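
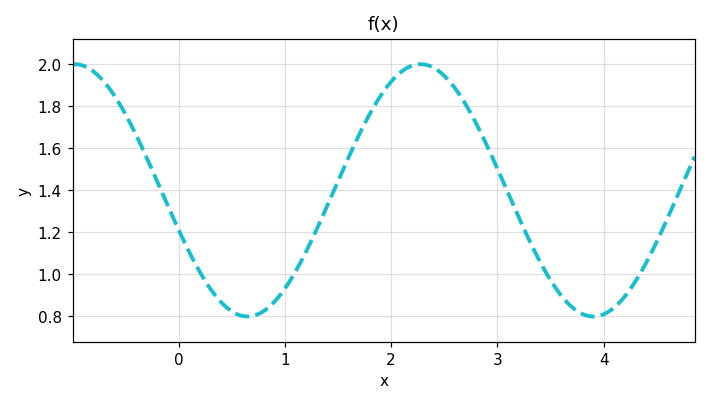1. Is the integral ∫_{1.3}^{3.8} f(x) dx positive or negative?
positive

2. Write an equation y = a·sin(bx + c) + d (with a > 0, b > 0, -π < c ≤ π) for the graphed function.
y = 0.6sin(1.93x - 2.82) + 1.4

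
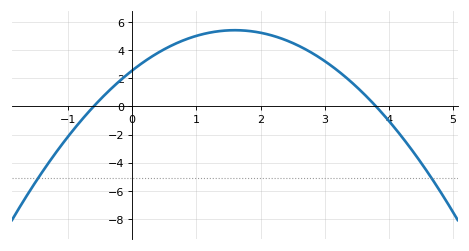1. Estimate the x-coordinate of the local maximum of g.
1.6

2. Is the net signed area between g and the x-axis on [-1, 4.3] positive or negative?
positive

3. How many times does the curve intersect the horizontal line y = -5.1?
2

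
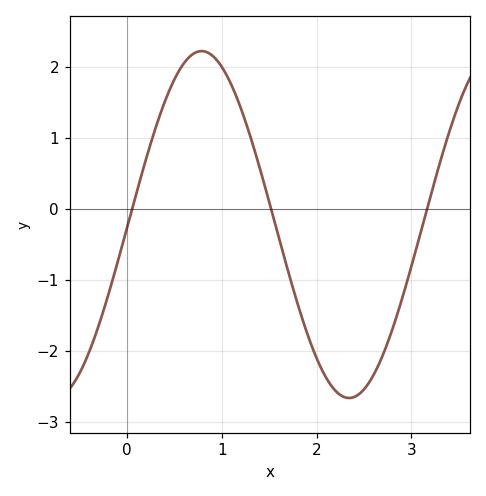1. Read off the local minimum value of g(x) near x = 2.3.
-2.66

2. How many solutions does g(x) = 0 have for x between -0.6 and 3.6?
3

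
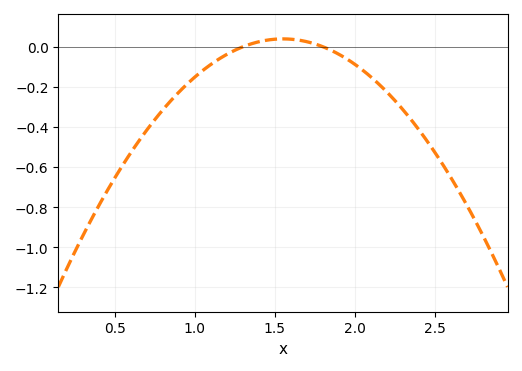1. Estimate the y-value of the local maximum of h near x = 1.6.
0.04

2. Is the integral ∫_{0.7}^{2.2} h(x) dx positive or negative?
negative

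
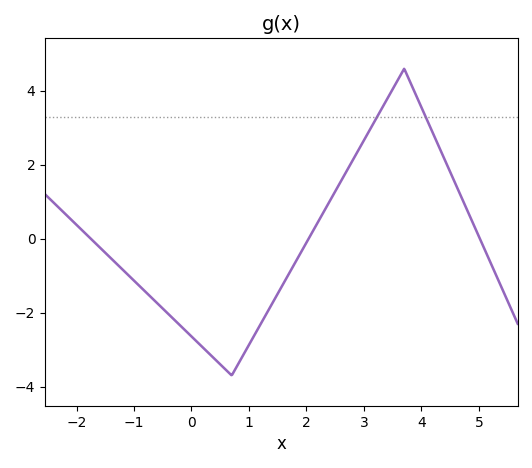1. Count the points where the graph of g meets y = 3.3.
2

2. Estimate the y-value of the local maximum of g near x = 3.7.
4.6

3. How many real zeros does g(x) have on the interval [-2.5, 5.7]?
3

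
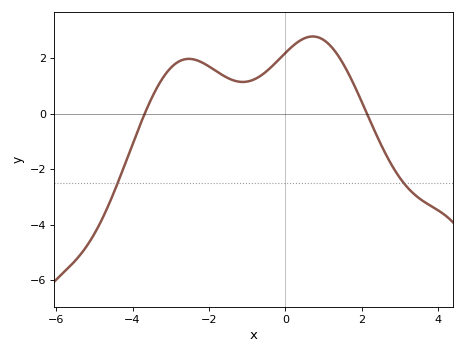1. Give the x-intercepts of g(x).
-3.6, 2.2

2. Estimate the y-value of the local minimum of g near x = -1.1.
1.2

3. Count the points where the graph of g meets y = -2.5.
2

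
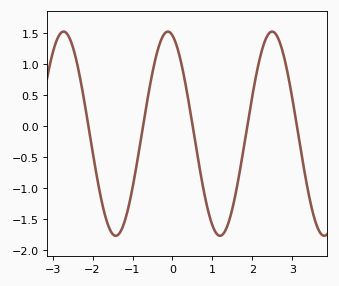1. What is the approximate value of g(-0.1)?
1.55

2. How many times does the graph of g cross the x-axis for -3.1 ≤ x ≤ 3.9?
5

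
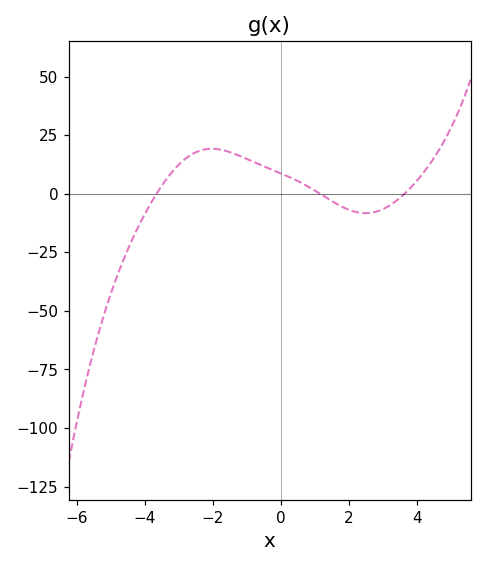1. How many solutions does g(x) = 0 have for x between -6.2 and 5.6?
3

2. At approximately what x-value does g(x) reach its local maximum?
-2.04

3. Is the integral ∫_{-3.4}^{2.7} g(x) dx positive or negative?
positive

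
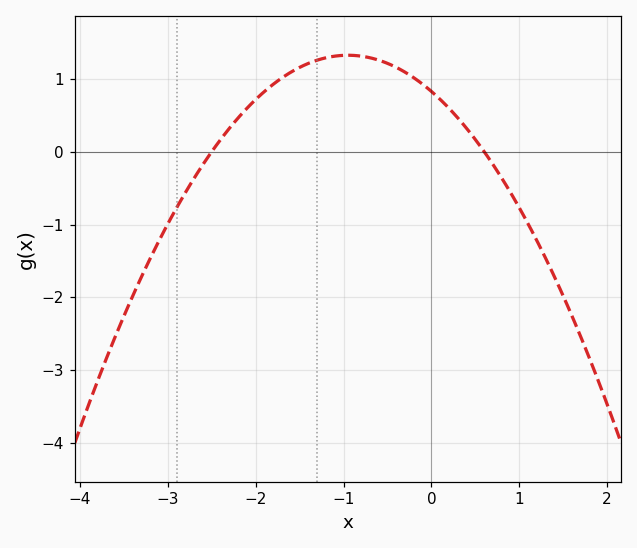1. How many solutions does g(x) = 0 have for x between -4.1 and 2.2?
2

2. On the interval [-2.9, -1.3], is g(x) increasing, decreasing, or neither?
increasing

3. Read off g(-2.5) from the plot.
0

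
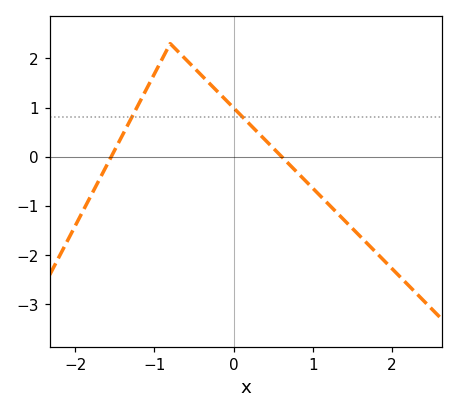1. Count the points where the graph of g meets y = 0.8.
2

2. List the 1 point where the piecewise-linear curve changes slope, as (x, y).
(-0.8, 2.3)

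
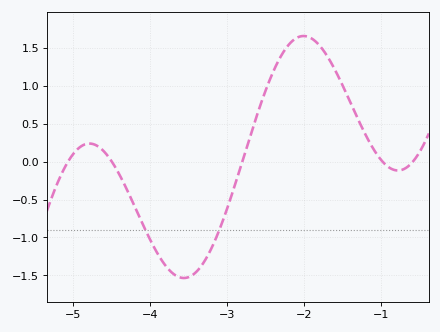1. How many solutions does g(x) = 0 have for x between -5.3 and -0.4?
5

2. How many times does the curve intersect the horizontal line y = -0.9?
2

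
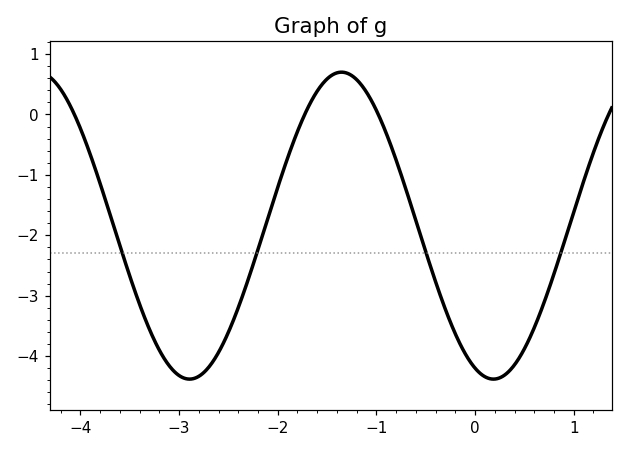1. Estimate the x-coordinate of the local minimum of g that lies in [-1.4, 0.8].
0.186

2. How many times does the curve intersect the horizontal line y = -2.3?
4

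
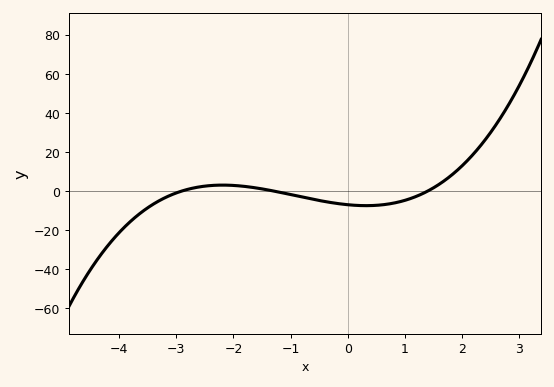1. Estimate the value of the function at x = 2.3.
22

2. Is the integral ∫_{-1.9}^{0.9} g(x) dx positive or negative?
negative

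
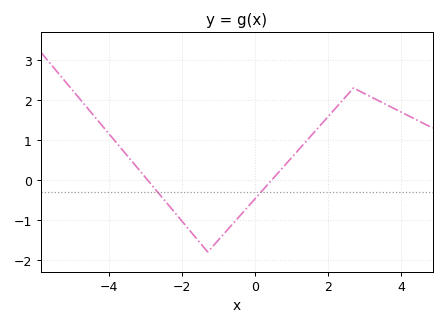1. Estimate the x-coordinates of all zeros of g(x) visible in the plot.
-2.95, 0.456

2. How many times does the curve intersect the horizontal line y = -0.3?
2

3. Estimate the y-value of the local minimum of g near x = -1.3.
-1.8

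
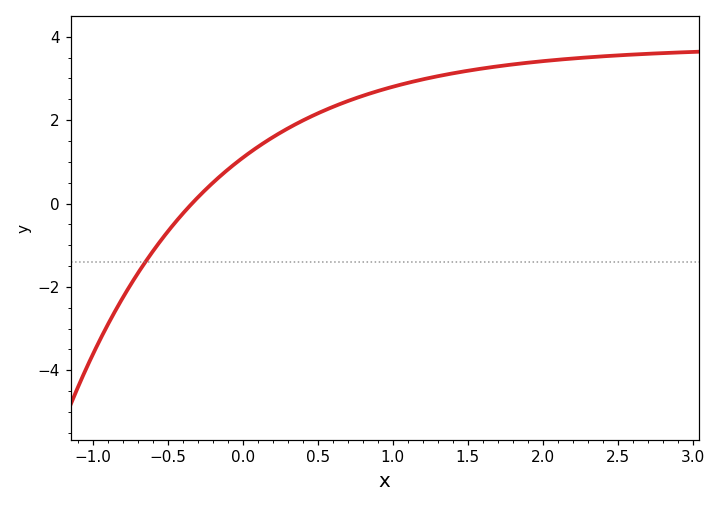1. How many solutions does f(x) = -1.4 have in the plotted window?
1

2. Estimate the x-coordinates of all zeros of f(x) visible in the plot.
-0.3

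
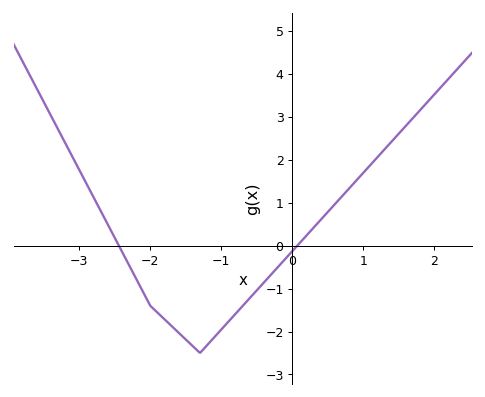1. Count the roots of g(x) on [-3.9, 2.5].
2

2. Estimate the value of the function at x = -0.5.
-1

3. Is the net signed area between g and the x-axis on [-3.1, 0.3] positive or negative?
negative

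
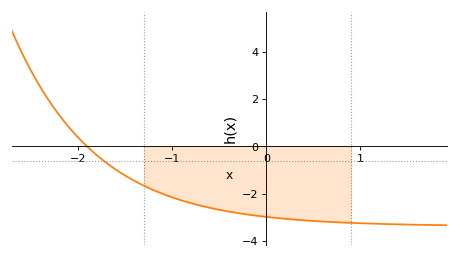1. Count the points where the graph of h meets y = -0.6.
1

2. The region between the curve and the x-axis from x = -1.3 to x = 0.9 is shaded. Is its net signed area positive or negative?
negative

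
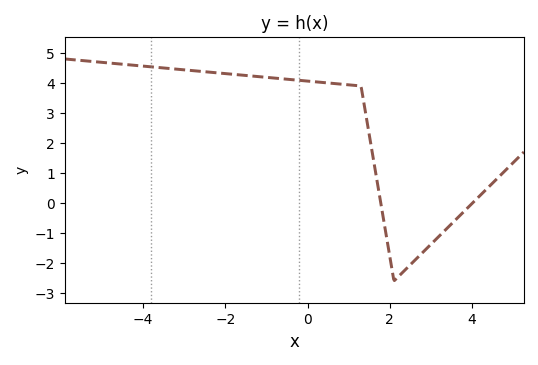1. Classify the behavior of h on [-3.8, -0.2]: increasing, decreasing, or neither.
decreasing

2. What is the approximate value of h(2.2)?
-2.5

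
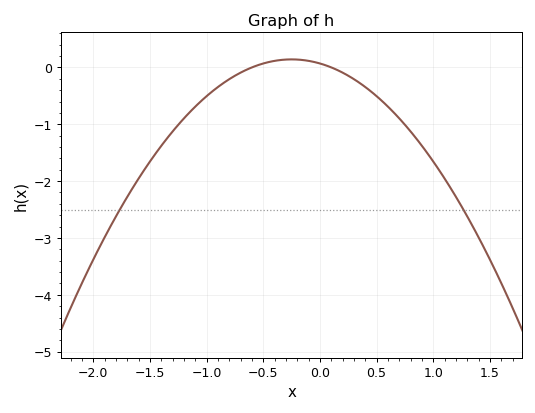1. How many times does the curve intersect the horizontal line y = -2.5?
2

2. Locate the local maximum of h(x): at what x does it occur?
-0.2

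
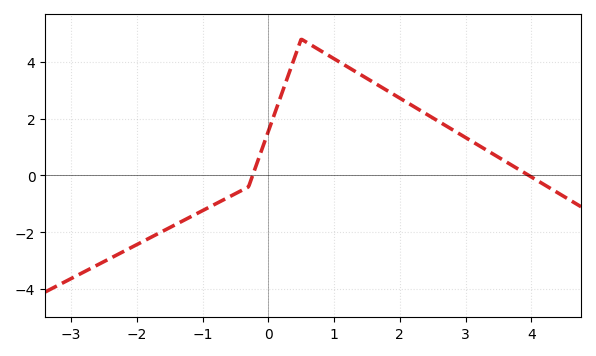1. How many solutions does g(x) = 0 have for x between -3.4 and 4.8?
2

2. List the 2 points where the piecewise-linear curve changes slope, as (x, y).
(-0.3, -0.4); (0.5, 4.8)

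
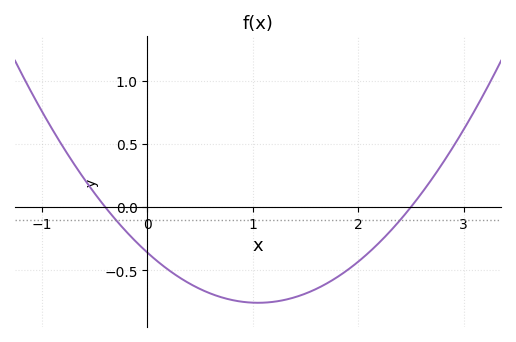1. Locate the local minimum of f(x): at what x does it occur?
1.05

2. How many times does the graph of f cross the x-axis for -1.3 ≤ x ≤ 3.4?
2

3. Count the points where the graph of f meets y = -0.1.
2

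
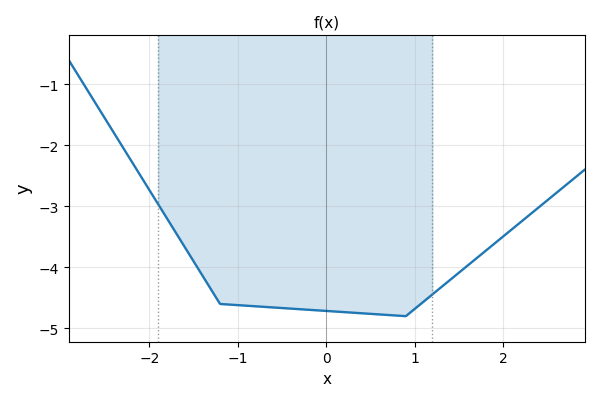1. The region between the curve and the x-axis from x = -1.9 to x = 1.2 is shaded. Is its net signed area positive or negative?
negative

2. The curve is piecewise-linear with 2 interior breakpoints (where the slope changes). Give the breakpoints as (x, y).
(-1.2, -4.6); (0.9, -4.8)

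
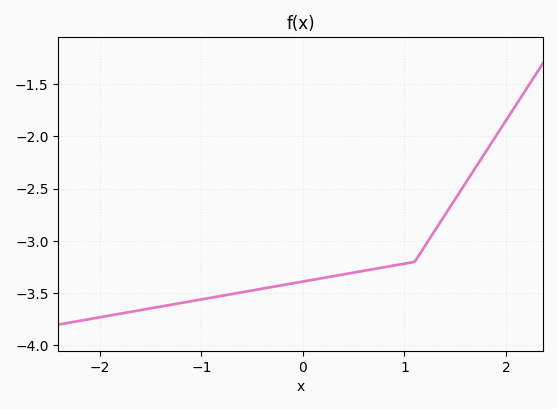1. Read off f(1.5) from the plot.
-2.6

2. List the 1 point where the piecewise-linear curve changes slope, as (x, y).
(1.1, -3.2)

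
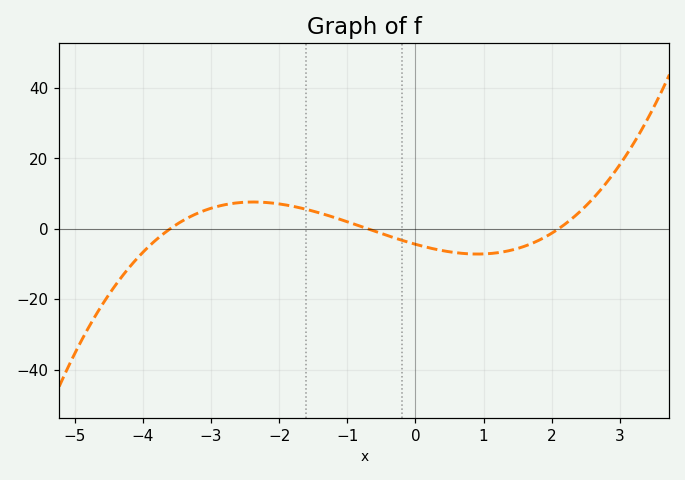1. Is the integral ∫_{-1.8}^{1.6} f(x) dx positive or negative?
negative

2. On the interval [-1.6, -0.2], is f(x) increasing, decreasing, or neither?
decreasing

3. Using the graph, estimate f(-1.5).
5.02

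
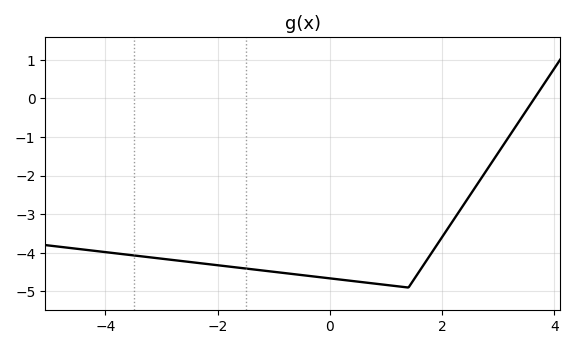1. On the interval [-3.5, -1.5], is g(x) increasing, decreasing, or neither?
decreasing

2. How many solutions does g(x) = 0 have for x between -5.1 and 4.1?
1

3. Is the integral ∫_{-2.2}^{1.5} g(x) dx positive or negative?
negative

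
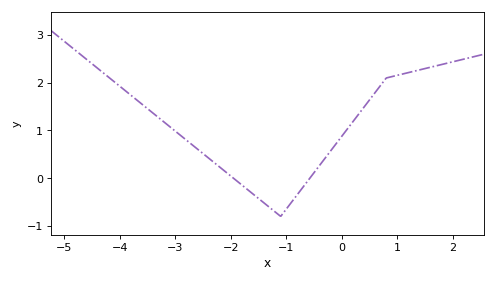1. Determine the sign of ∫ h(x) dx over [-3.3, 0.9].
positive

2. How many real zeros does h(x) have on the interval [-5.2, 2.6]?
2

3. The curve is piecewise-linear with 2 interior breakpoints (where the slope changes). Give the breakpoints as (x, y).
(-1.1, -0.8); (0.8, 2.1)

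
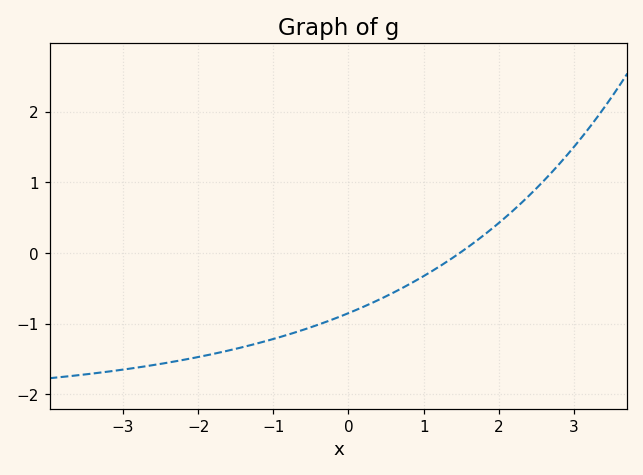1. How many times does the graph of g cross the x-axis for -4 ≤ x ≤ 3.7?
1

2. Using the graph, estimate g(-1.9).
-1.4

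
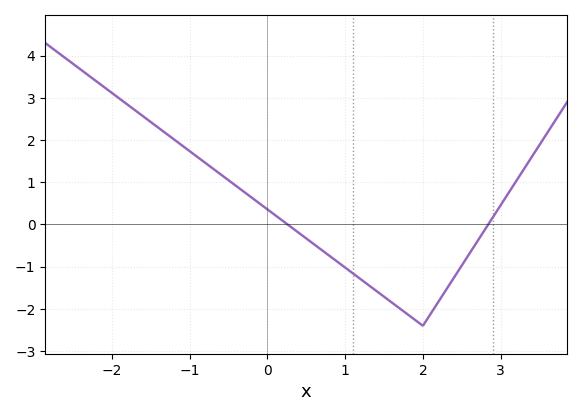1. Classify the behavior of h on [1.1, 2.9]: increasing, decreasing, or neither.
neither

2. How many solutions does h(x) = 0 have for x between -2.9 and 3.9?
2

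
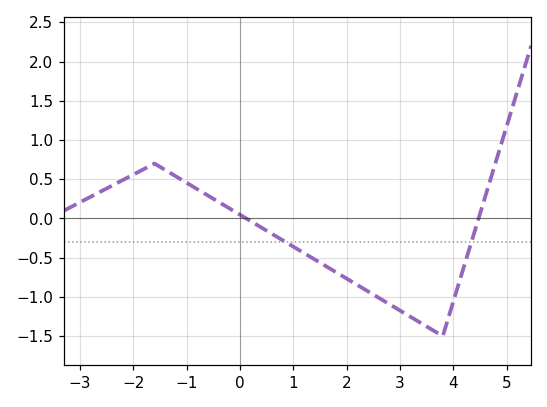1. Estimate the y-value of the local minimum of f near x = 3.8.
-1.5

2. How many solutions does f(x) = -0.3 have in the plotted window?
2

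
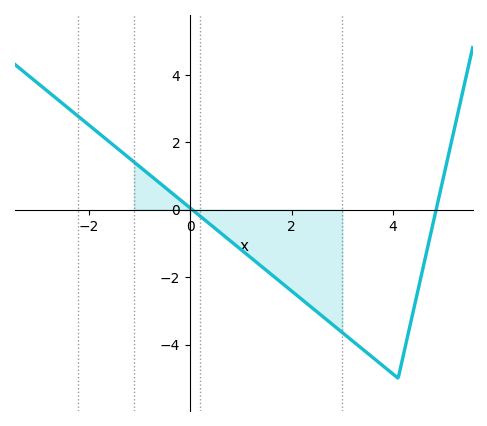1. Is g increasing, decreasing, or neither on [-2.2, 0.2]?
decreasing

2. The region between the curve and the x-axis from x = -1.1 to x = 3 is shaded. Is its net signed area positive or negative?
negative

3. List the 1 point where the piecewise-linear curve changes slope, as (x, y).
(4.1, -5)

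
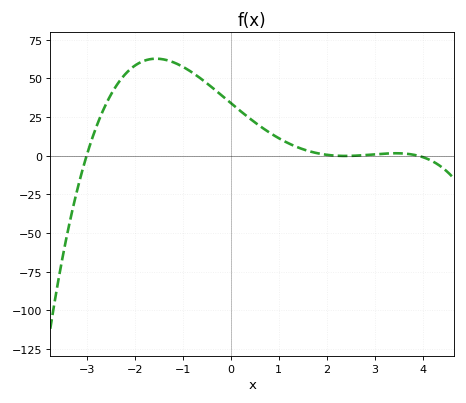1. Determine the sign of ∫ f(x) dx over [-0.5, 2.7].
positive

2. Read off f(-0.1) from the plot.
36.7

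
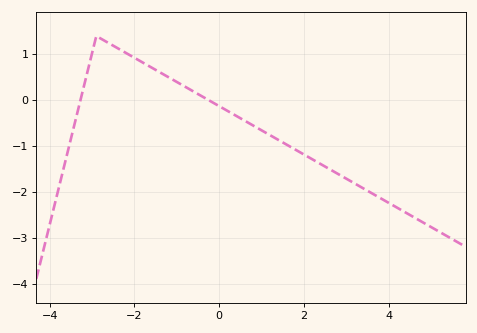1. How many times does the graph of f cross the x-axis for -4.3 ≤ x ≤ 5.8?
2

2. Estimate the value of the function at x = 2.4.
-1.4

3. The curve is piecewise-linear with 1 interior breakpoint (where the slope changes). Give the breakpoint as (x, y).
(-2.9, 1.4)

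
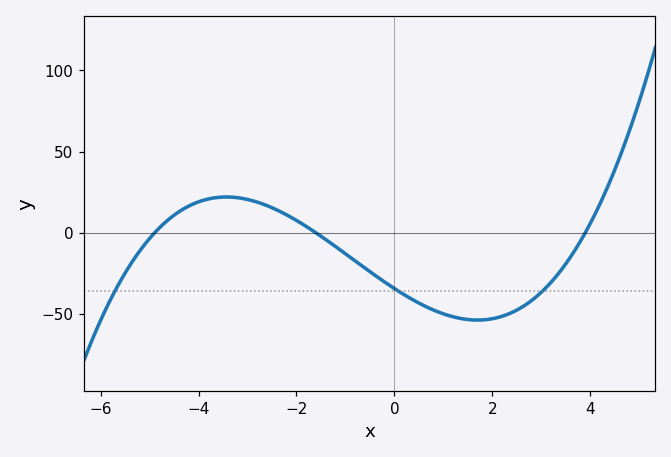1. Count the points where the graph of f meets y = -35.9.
3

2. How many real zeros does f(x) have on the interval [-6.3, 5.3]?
3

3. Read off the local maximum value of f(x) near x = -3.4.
22.1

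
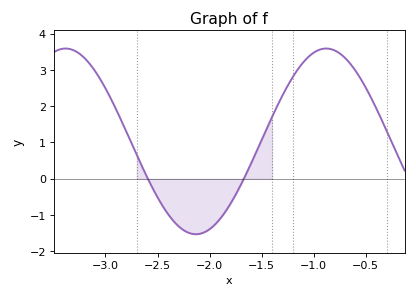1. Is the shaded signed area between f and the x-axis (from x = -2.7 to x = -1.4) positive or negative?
negative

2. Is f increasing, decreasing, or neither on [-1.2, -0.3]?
neither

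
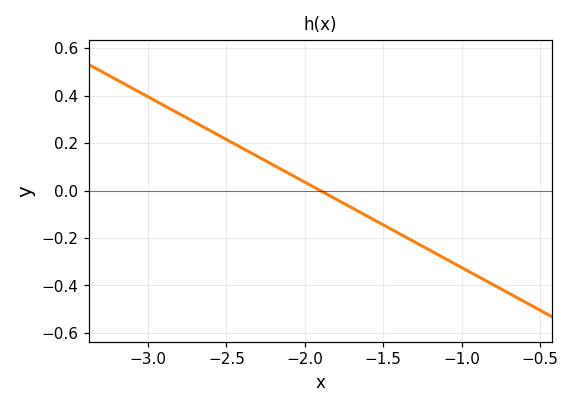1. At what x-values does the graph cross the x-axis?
-1.9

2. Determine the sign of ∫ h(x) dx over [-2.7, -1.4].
positive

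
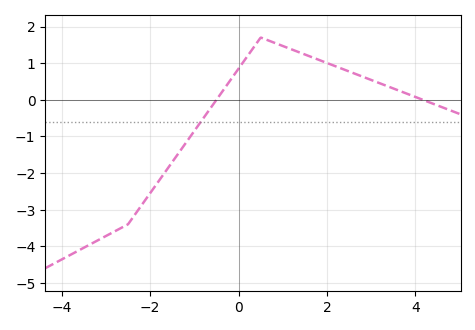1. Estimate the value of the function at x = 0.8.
1.56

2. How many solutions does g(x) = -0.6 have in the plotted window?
1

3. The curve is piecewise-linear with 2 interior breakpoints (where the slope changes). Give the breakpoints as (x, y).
(-2.5, -3.4); (0.5, 1.7)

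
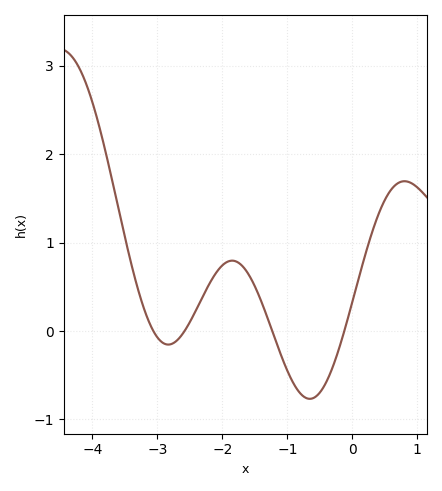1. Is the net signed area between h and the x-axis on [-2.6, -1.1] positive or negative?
positive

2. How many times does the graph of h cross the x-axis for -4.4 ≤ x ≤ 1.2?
4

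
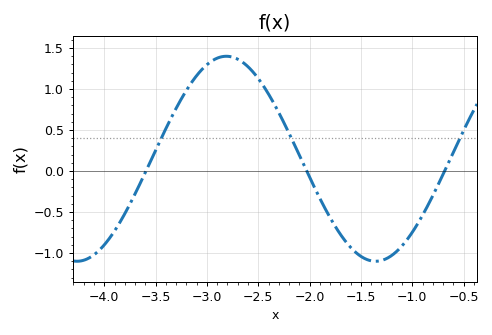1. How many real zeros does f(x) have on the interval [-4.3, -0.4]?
3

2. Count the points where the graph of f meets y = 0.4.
3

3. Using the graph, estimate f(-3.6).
0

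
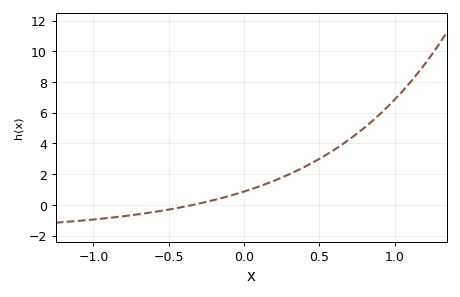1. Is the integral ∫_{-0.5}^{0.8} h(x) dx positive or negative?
positive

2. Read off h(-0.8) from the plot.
-0.739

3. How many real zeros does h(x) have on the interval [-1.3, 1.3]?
1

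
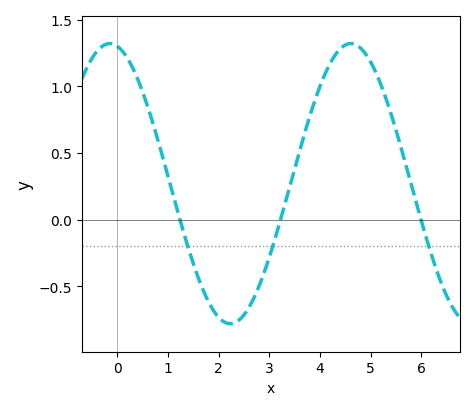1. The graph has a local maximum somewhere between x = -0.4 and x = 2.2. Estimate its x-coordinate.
-0.151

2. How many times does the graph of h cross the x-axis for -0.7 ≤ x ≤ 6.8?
3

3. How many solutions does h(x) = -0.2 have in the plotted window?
3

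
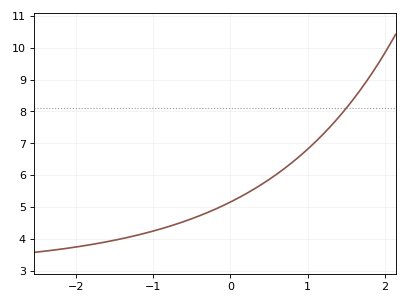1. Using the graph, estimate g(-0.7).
4.5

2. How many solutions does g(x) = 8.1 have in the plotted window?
1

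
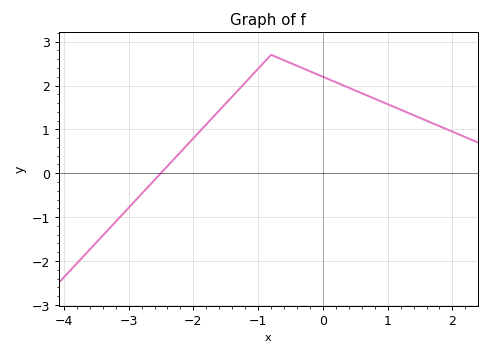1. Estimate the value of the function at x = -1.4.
1.7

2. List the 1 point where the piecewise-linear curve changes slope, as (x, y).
(-0.8, 2.7)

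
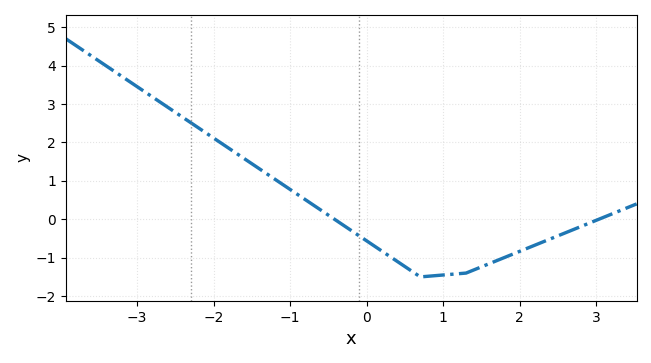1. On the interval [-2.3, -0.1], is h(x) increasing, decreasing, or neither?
decreasing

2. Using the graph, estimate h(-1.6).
1.6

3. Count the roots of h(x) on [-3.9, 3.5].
2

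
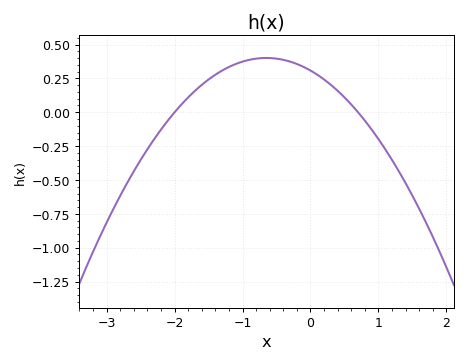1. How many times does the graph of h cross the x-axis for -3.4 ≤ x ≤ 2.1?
2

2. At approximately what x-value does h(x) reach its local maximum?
-0.65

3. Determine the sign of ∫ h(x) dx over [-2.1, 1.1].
positive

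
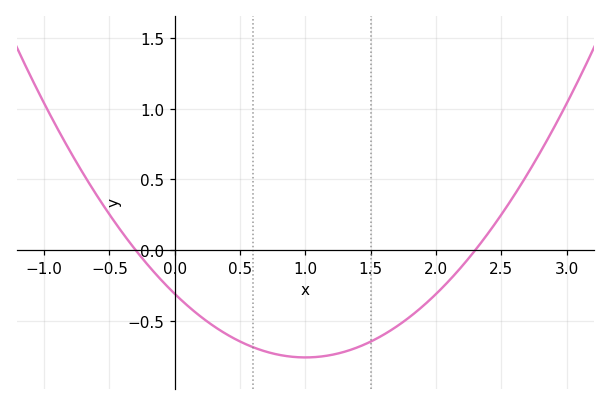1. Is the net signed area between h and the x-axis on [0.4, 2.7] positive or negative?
negative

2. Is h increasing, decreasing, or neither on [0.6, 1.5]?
neither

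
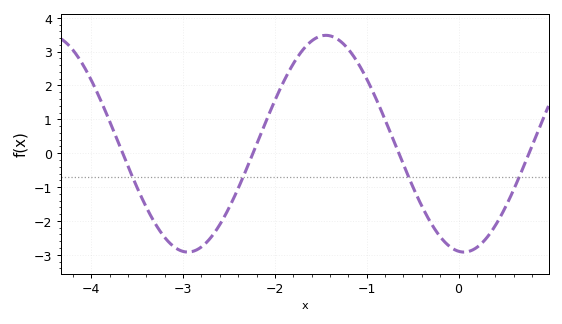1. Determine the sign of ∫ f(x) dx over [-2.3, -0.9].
positive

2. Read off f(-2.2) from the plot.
0.3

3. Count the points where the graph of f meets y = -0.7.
4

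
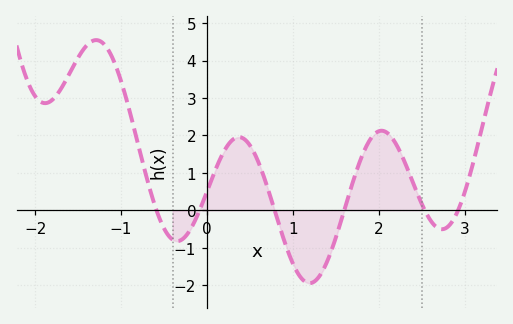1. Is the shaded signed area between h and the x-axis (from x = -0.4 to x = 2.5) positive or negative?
positive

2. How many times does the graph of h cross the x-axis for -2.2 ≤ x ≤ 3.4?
6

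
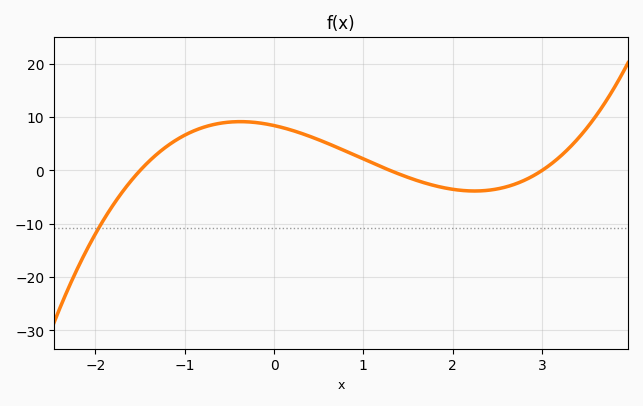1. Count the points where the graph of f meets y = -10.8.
1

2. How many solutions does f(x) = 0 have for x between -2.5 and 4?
3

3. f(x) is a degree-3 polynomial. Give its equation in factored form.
y = 1.44(x + 1.5)(x - 1.3)(x - 3)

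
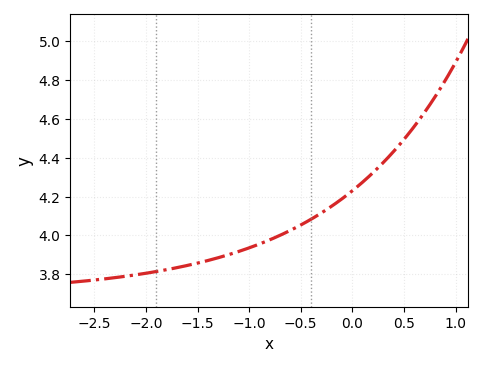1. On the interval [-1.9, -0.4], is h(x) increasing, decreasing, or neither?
increasing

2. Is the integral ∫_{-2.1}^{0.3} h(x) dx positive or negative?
positive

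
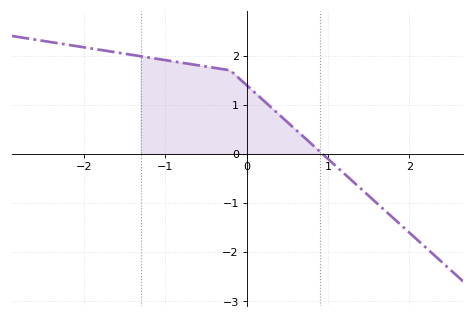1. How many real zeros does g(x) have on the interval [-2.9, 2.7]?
1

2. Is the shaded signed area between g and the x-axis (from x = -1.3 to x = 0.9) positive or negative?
positive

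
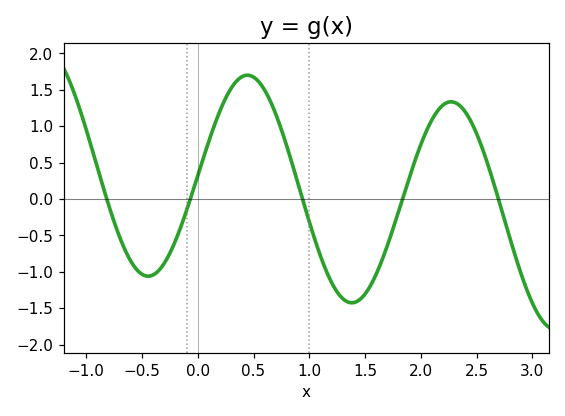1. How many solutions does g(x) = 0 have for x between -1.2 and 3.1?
5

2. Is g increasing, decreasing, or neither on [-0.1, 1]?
neither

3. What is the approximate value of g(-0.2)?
-0.573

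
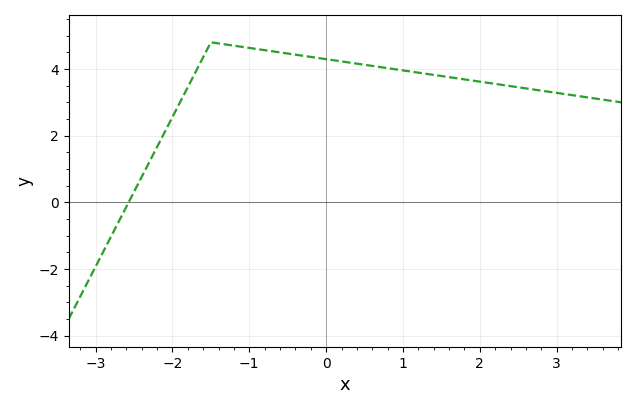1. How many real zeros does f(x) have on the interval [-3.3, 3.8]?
1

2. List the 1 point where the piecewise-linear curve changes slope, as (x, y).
(-1.5, 4.8)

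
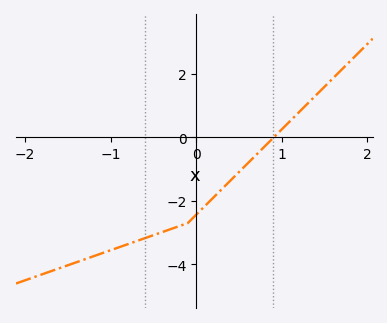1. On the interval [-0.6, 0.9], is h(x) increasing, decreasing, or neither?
increasing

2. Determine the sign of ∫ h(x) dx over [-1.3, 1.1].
negative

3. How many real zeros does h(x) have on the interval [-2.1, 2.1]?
1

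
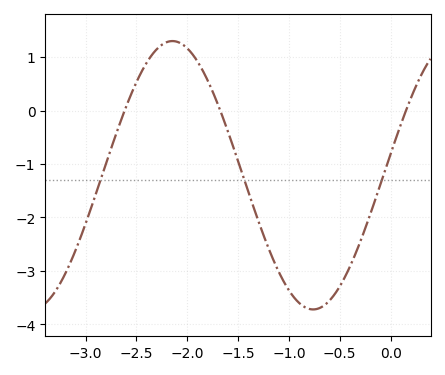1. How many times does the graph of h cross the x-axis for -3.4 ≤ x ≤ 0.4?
3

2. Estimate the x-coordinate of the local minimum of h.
-0.8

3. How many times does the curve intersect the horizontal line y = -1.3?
3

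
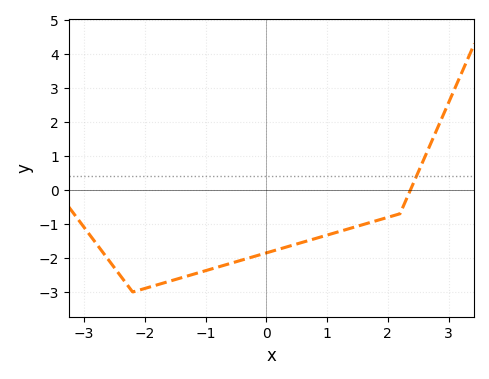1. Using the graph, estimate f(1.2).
-1.2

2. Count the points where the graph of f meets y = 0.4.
1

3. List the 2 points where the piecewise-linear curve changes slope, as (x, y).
(-2.2, -3); (2.2, -0.7)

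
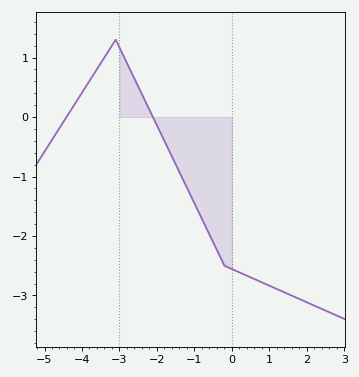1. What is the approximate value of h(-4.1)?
0.309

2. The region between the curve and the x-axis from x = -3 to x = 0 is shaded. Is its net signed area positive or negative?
negative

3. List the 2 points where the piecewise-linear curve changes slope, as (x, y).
(-3.1, 1.3); (-0.2, -2.5)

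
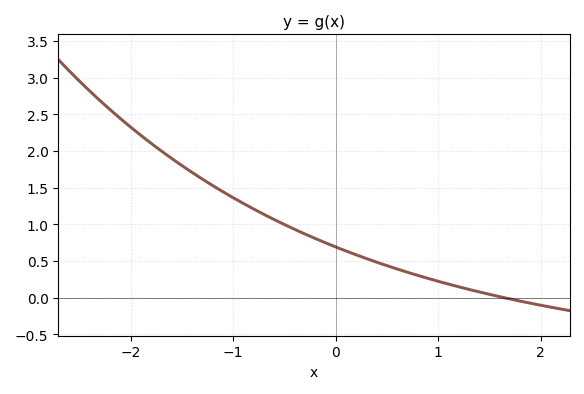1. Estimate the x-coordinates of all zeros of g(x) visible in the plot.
1.64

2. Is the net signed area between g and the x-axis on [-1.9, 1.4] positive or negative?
positive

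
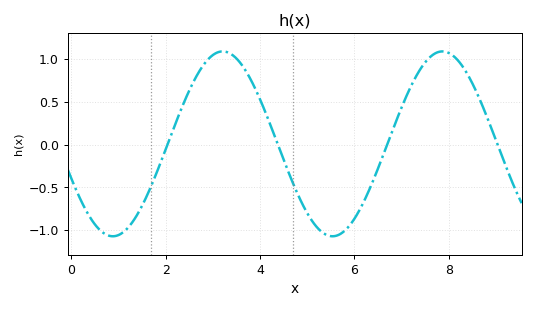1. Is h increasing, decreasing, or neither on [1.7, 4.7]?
neither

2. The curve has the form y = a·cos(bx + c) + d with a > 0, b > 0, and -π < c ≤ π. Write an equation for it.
y = 1.08cos(1.35x + 1.95) + 0.01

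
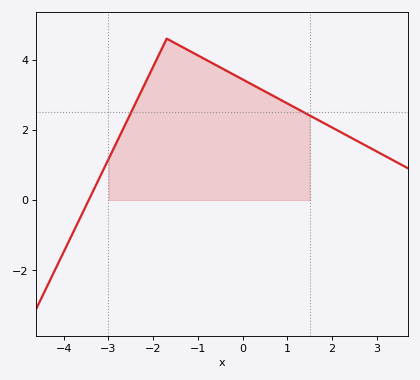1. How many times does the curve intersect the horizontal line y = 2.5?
2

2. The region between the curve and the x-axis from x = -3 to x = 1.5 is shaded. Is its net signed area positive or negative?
positive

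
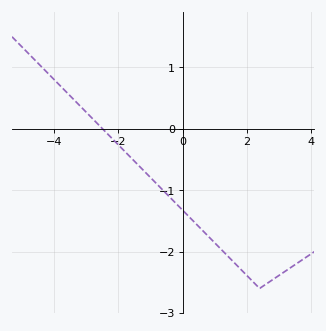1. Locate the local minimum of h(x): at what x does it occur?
2.4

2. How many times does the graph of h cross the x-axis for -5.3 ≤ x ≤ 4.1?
1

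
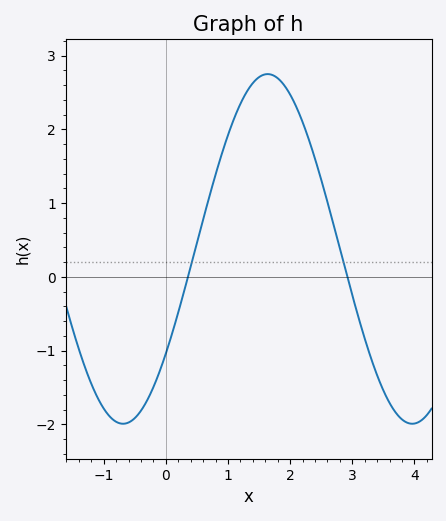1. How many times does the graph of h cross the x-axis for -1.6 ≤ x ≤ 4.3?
2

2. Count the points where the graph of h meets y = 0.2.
2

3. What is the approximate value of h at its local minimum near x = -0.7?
-2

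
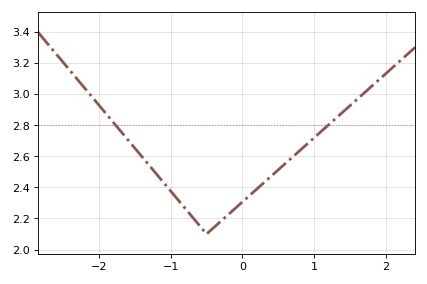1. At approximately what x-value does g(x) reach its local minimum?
-0.5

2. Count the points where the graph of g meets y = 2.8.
2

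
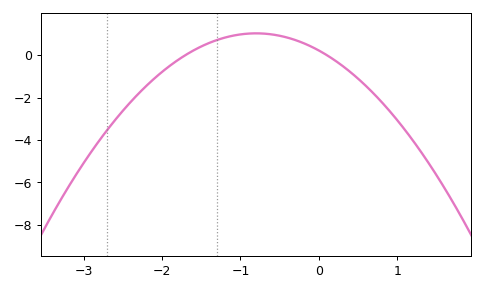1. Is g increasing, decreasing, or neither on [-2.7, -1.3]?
increasing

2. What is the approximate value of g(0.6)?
-1.45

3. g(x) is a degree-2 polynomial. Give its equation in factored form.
y = -1.26(x + 1.7)(x - 0.1)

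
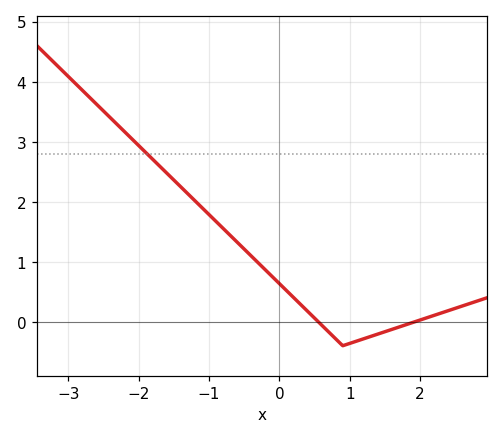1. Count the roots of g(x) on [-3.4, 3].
2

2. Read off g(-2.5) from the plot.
3.5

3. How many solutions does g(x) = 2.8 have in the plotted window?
1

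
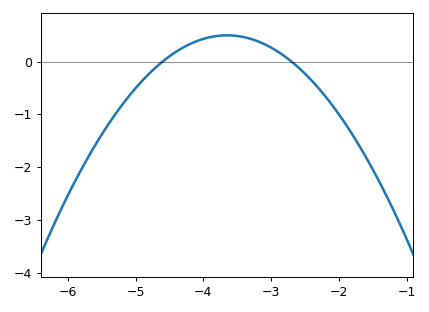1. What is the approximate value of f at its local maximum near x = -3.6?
0.5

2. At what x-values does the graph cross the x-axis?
-4.6, -2.7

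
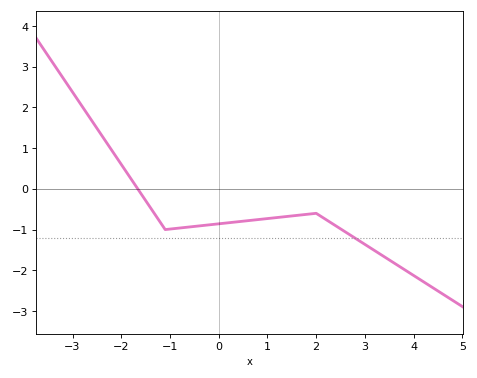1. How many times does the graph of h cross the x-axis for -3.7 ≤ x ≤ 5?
1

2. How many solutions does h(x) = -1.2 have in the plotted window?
1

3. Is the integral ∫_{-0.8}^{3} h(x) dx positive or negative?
negative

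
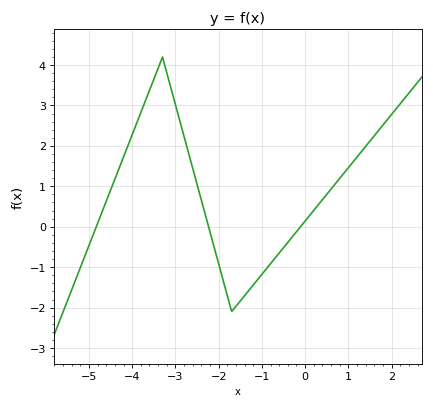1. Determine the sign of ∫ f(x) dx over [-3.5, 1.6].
positive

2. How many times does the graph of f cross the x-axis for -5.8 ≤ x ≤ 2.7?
3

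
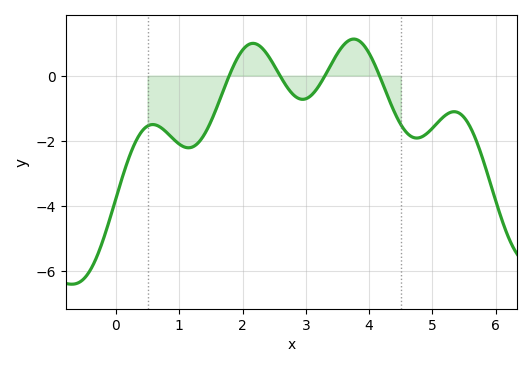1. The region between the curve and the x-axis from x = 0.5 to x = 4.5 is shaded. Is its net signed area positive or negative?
negative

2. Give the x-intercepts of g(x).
1.8, 2.6, 3.3, 4.2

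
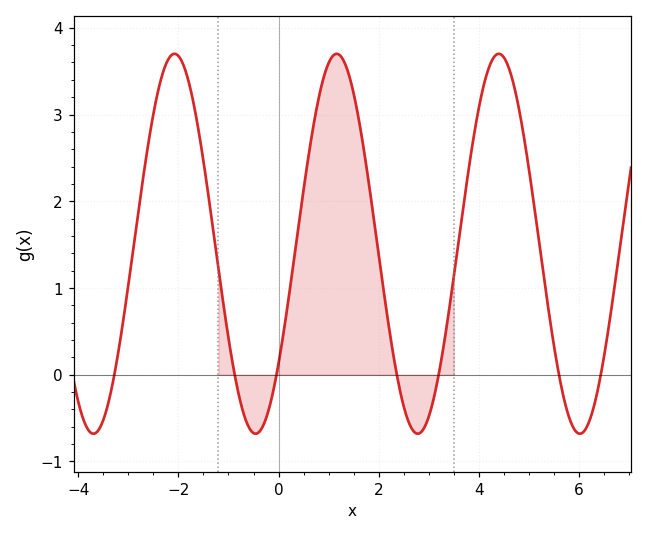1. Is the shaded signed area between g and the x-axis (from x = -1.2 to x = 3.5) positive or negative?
positive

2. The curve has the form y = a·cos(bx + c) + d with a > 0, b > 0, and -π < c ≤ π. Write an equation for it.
y = 2.19cos(1.94x - 2.25) + 1.51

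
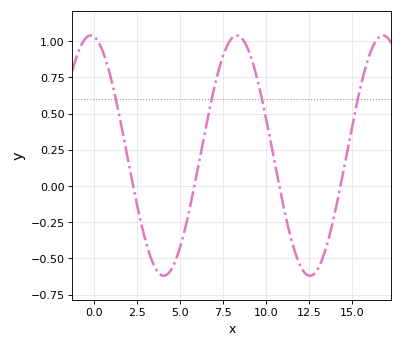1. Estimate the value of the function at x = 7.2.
0.779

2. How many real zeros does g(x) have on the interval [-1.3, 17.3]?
4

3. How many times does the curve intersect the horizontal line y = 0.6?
4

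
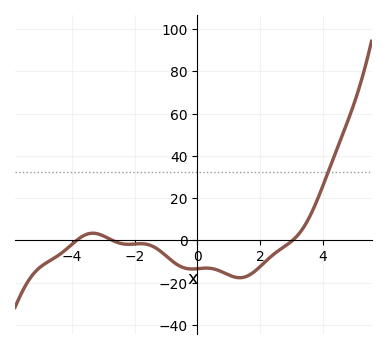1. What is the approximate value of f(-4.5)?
-7.72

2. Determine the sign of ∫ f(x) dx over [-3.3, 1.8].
negative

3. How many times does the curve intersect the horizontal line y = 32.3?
1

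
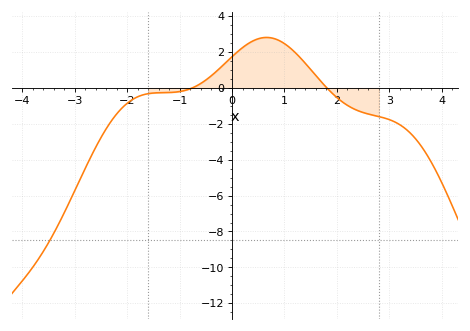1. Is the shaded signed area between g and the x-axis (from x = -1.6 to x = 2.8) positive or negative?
positive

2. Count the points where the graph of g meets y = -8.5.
1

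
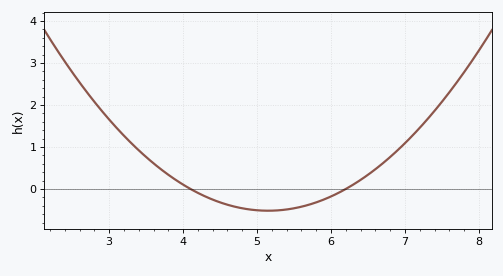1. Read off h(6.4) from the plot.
0.2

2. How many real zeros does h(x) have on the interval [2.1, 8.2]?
2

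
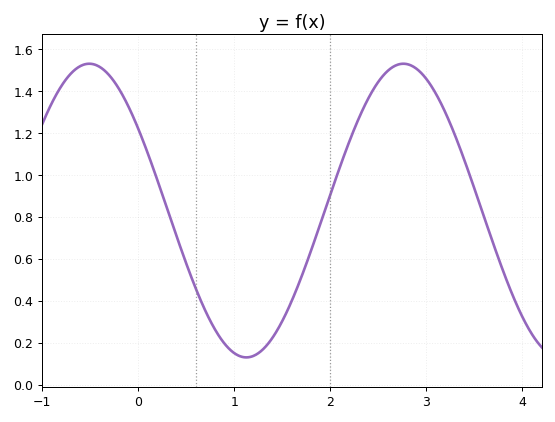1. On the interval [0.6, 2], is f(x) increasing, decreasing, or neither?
neither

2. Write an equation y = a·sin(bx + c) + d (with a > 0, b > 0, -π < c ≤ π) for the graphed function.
y = 0.7sin(1.9x + 2.6) + 0.83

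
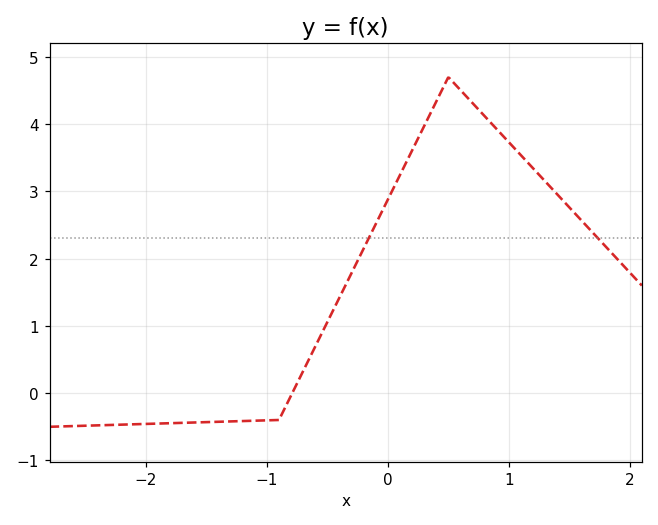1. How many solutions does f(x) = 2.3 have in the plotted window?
2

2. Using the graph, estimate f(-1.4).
-0.426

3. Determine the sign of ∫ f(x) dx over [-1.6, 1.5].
positive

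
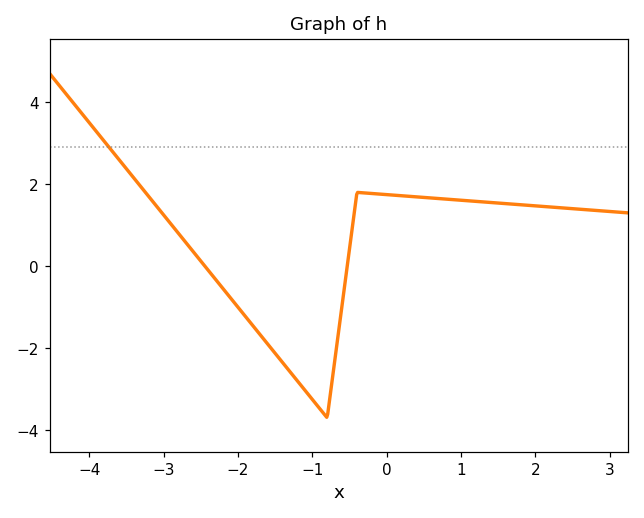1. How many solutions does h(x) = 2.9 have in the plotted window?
1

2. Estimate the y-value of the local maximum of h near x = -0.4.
1.8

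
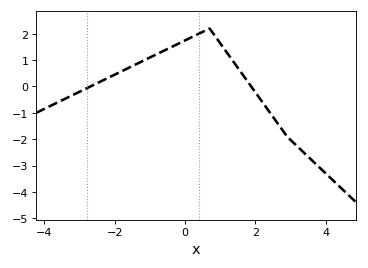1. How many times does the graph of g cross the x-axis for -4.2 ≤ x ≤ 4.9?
2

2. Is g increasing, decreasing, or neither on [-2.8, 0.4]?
increasing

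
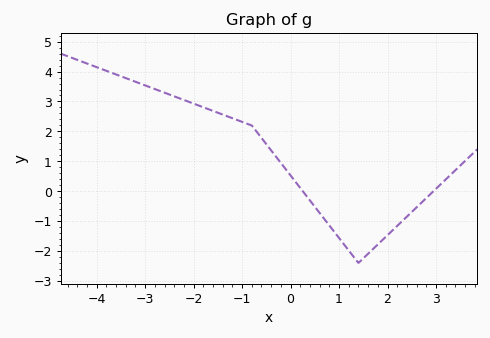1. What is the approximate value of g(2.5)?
-0.694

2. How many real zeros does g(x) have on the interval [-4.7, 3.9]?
2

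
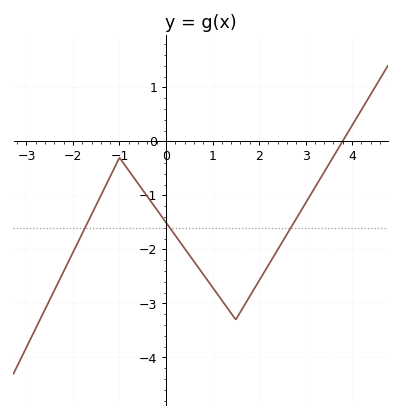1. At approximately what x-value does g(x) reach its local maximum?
-1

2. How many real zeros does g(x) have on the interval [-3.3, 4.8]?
1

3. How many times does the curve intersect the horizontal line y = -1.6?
3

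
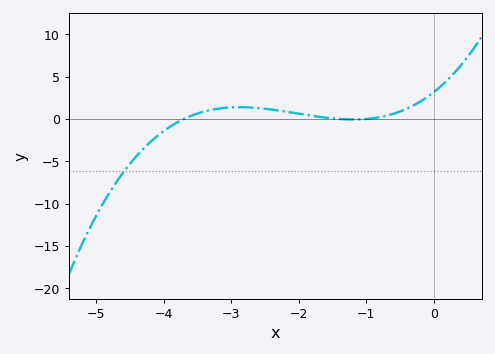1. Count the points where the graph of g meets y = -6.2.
1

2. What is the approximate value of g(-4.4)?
-4.5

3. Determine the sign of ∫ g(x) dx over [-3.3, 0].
positive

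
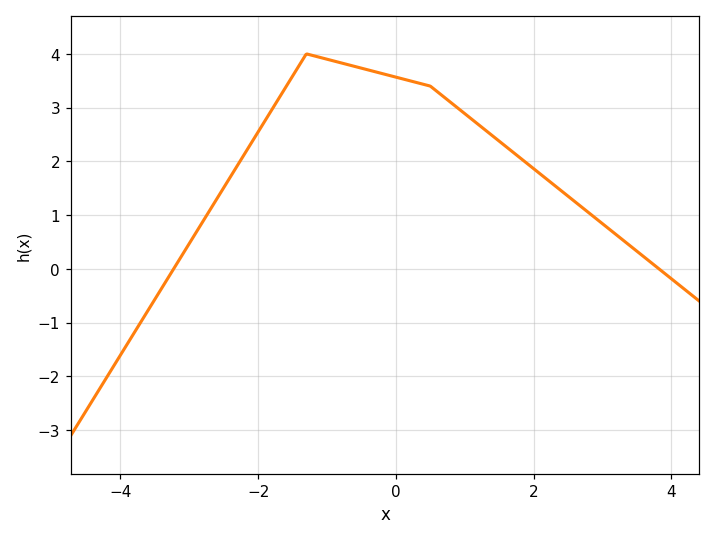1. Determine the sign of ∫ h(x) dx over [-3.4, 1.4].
positive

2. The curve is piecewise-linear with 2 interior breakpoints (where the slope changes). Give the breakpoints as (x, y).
(-1.3, 4); (0.5, 3.4)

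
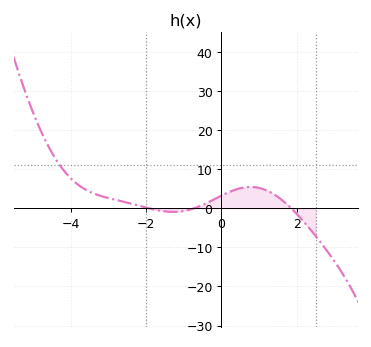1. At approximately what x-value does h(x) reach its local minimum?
-1.28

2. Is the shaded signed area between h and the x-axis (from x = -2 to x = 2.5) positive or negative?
positive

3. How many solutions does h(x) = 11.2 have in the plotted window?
1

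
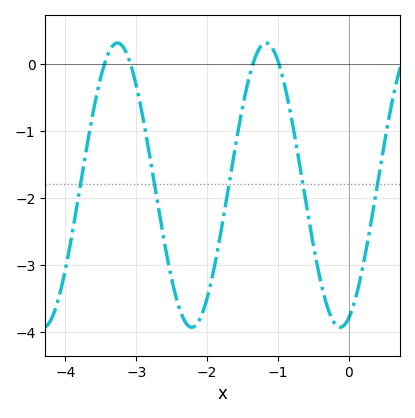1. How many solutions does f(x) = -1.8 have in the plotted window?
5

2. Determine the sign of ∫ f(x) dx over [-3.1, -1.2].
negative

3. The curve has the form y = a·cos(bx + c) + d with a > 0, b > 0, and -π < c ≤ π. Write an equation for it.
y = 2.12cos(3x - 2.8) - 1.81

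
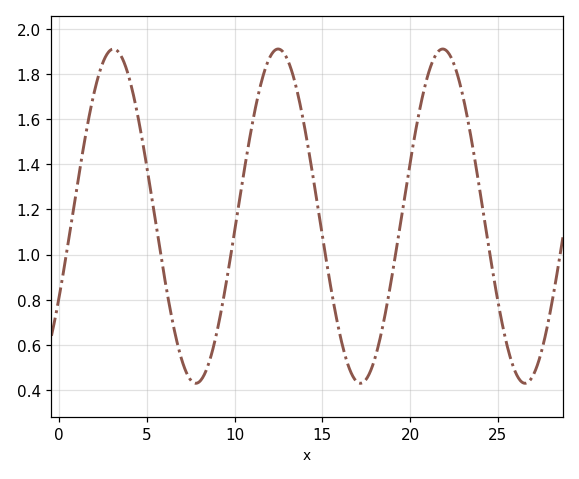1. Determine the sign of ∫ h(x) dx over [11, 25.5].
positive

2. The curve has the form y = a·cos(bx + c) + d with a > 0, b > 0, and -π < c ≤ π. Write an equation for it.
y = 0.74cos(0.67x - 2.1) + 1.17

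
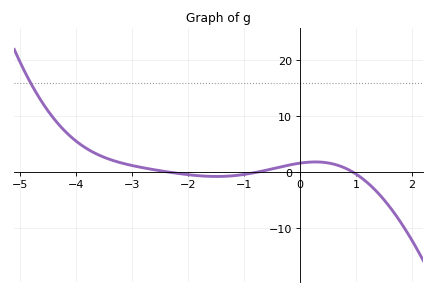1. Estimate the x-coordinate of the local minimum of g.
-1.5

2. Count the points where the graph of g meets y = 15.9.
1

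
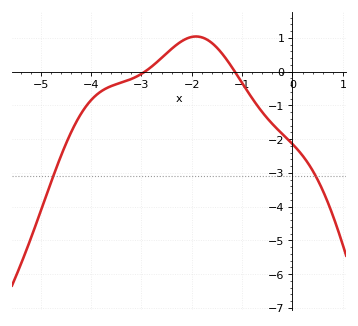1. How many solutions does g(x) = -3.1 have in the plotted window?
2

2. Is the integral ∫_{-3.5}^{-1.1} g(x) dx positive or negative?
positive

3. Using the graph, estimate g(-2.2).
0.9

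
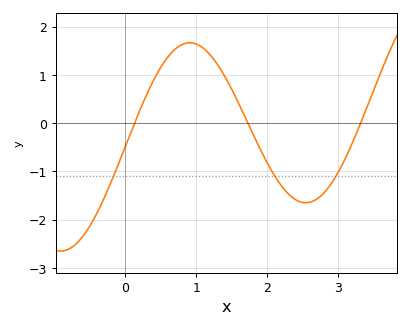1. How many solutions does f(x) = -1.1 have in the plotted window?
3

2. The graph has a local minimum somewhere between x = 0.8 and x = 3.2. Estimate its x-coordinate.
2.54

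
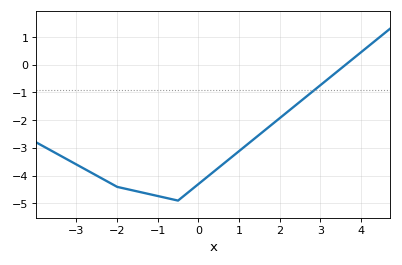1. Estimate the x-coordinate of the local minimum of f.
-0.503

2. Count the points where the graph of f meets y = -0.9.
1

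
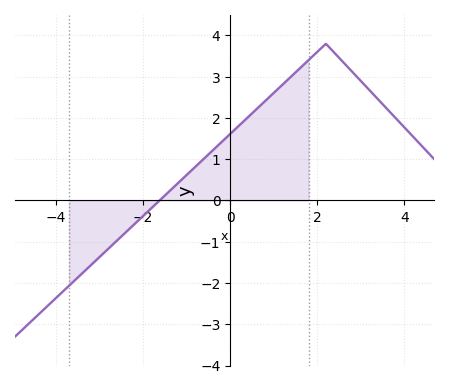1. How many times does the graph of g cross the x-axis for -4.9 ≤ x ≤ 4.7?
1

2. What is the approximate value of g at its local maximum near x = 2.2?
3.8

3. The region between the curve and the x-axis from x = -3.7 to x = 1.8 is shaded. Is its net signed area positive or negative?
positive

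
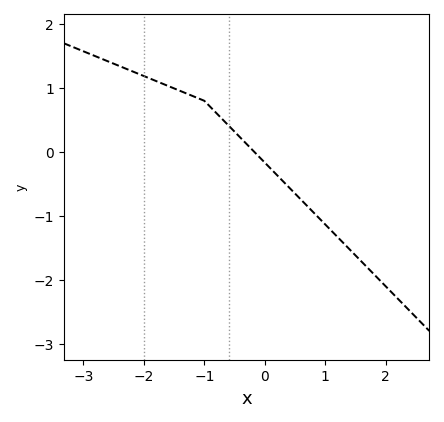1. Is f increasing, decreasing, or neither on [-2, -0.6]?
decreasing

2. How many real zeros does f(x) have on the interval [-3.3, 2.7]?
1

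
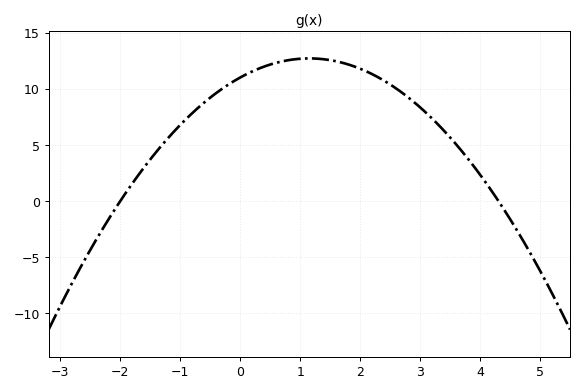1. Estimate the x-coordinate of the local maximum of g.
1.15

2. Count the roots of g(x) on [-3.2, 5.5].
2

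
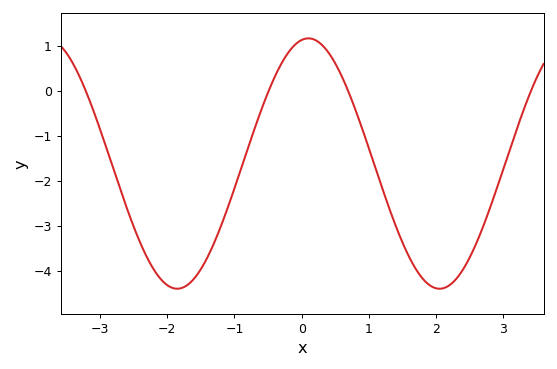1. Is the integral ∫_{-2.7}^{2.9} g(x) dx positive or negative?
negative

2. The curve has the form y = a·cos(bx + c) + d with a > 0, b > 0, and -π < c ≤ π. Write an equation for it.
y = 2.78cos(1.61x - 0.162) - 1.61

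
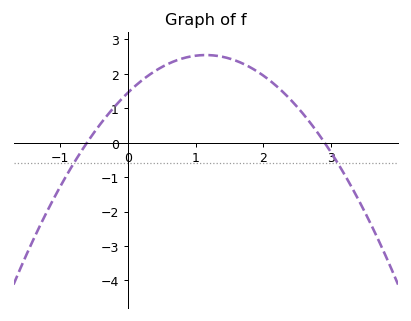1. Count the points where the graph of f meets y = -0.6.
2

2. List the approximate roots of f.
-0.6, 2.9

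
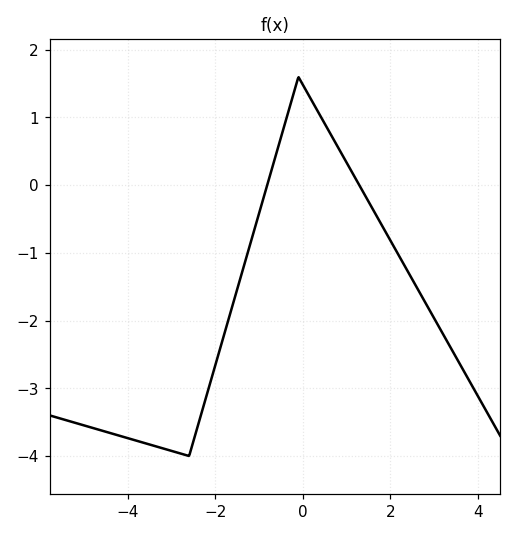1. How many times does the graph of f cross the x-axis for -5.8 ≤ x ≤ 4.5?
2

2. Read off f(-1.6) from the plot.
-1.8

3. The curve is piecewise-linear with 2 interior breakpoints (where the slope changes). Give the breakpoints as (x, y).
(-2.6, -4); (-0.1, 1.6)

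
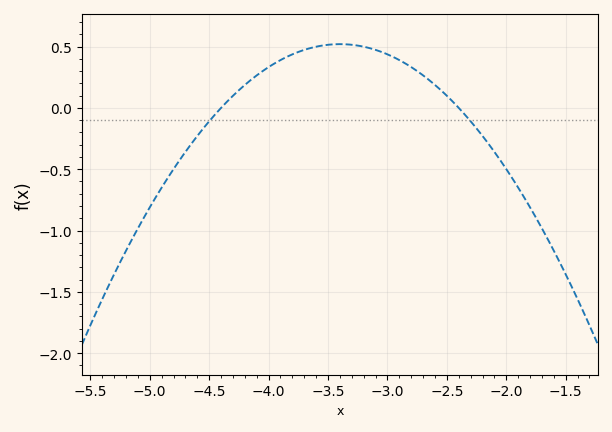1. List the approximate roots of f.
-4.4, -2.4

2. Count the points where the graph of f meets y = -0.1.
2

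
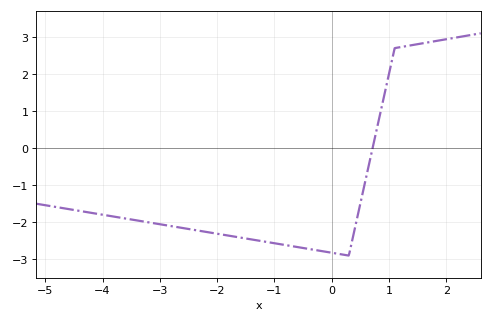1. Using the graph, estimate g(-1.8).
-2.4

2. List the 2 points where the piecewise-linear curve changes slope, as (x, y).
(0.3, -2.9); (1.1, 2.7)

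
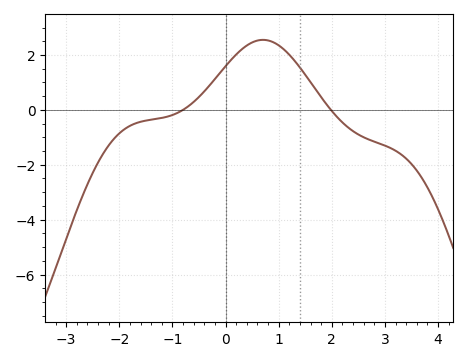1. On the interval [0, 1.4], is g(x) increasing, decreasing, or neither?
neither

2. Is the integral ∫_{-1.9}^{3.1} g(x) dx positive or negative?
positive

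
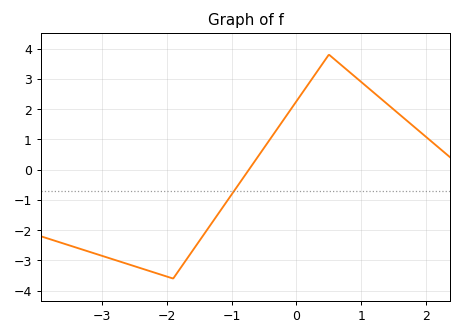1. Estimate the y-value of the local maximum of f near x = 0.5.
3.8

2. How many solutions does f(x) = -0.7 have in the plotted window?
1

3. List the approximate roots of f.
-0.732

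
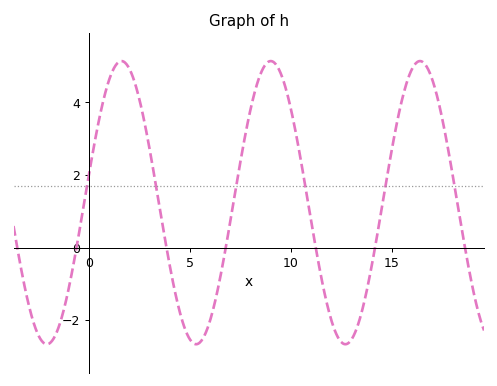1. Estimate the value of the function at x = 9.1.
5.12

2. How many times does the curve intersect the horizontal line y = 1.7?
6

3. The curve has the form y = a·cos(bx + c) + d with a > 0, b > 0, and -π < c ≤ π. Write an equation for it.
y = 3.9cos(0.85x - 1.36) + 1.24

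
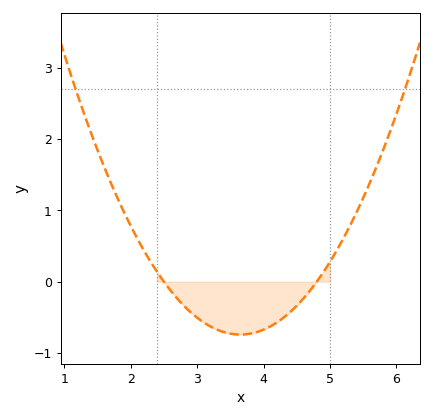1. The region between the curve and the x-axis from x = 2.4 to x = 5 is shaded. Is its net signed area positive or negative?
negative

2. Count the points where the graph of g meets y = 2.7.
2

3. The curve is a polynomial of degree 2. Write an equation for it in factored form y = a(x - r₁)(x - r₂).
y = 0.56(x - 2.5)(x - 4.8)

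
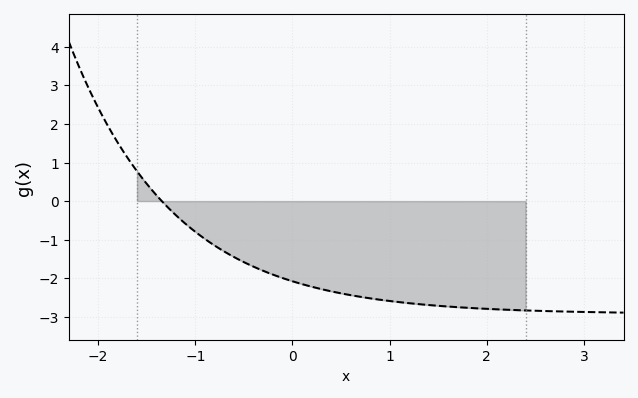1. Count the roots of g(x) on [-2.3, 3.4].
1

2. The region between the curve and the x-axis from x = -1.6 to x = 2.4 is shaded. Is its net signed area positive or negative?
negative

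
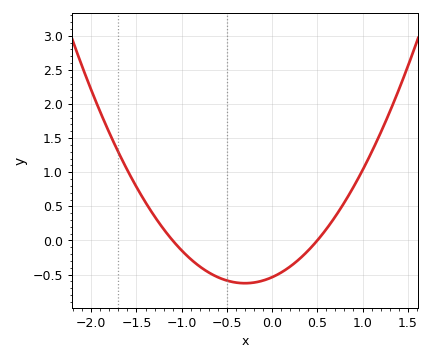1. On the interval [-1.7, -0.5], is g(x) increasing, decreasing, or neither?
decreasing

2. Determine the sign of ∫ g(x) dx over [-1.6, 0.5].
negative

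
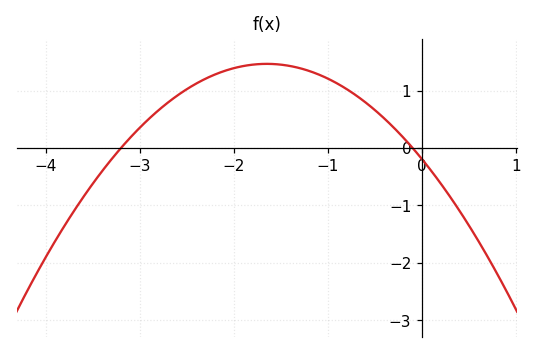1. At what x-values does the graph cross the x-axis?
-3.2, -0.1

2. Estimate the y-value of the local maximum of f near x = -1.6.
1.47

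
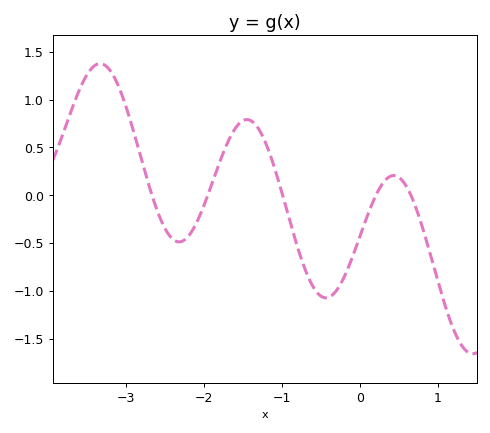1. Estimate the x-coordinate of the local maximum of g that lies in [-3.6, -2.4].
-3.3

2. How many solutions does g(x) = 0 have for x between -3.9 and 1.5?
5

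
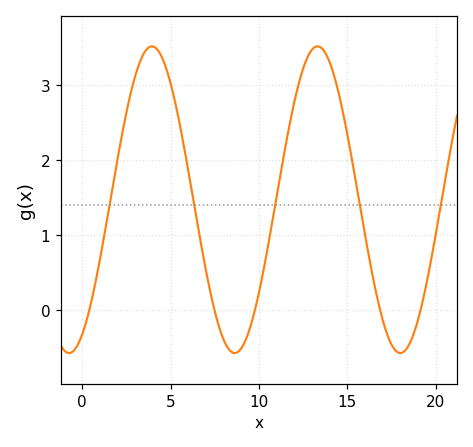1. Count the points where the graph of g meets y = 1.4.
5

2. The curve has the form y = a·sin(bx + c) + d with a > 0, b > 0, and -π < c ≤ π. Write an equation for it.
y = 2.04sin(0.67x - 1.1) + 1.47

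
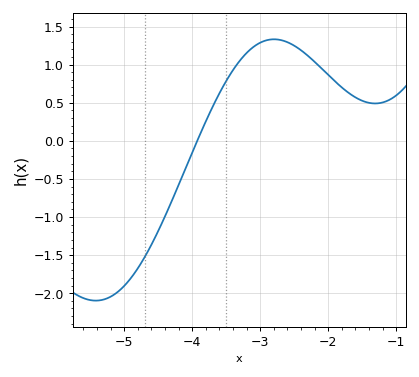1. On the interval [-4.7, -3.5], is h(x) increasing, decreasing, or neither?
increasing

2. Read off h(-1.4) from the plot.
0.5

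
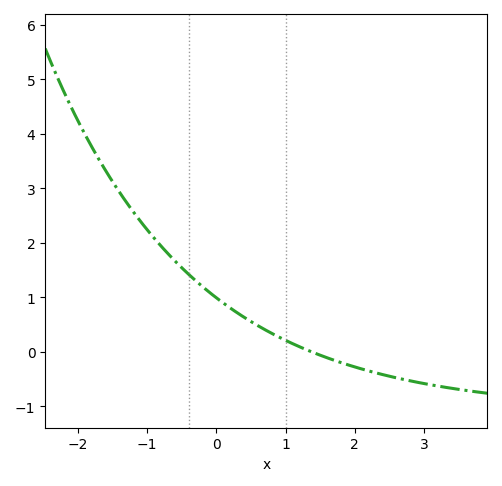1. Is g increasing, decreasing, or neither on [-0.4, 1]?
decreasing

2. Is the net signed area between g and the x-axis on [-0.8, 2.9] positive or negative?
positive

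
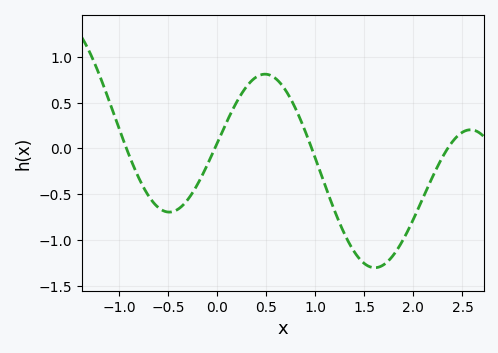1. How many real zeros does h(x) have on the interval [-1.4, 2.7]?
4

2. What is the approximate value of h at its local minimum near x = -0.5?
-0.695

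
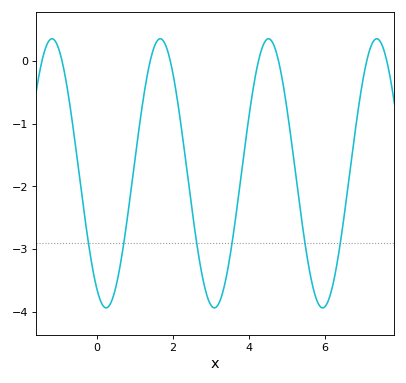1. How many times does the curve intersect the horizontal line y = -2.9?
6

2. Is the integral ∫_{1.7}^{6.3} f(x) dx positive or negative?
negative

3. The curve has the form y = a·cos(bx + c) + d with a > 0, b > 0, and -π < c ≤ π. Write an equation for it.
y = 2.15cos(2.2x + 2.6) - 1.79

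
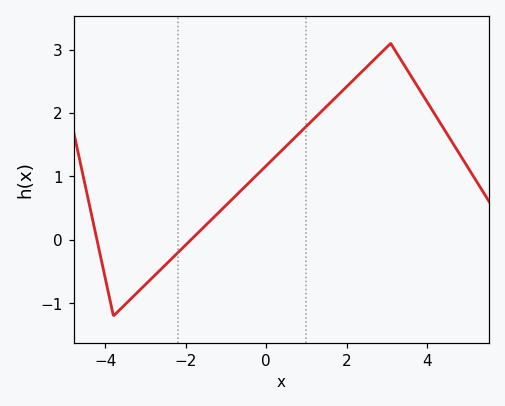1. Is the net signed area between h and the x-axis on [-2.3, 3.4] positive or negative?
positive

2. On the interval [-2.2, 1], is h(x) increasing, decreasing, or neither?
increasing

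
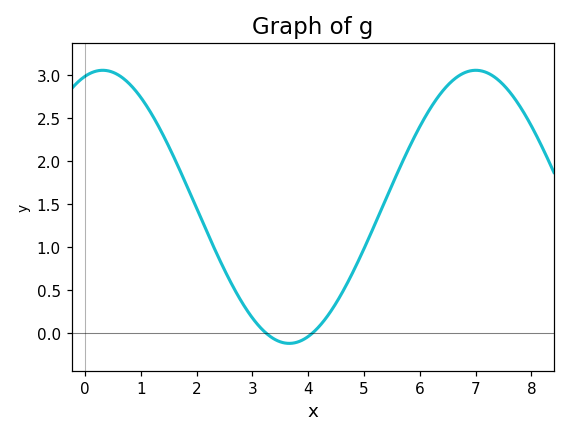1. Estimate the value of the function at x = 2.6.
0.6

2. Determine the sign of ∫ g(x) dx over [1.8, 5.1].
positive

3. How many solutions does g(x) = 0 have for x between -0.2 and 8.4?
2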